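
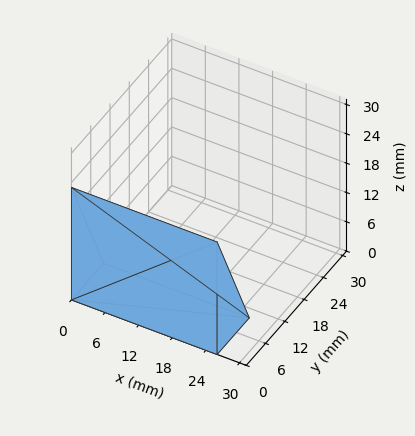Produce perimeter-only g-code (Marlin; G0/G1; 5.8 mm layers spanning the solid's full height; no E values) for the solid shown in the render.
Reading the render: the shape is a wedge (ramp): 26 × 10 mm base, rising to 23 mm along the y=0 edge and sloping linearly to z=0 at y=10 (dimensions read to the nearest mm from the axis ticks). For the g-code, the solid's height is divided into equal slices at the stated Δz and each level perimeter traced with G1 moves after a G0 lift.

; perimeter-only toolpath
G21 ; units = mm
G90 ; absolute positioning
G28 ; home
; layer 1
G0 Z5.8
G0 X0.0 Y0.0
G1 X26.0 Y0.0
G1 X26.0 Y7.5
G1 X0.0 Y7.5
G1 X0.0 Y0.0
; layer 2
G0 Z11.5
G0 X0.0 Y0.0
G1 X26.0 Y0.0
G1 X26.0 Y5.0
G1 X0.0 Y5.0
G1 X0.0 Y0.0
; layer 3
G0 Z17.2
G0 X0.0 Y0.0
G1 X26.0 Y0.0
G1 X26.0 Y2.5
G1 X0.0 Y2.5
G1 X0.0 Y0.0
M2 ; end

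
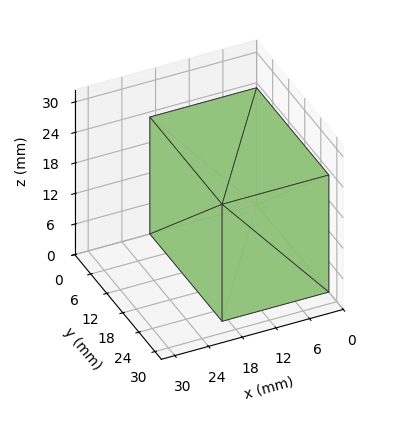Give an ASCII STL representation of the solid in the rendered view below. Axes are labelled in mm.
Reading the render: the shape is a rectangular box, roughly 19 × 27 mm footprint and 23 mm tall (dimensions read to the nearest mm from the axis ticks). For the STL, each face is triangulated and given an outward normal.

solid part
  facet normal 0.0000 0.0000 -1.0000
    outer loop
      vertex 19.0 27.0 0.0
      vertex 19.0 0.0 0.0
      vertex 0.0 0.0 0.0
    endloop
  endfacet
  facet normal 0.0000 0.0000 -1.0000
    outer loop
      vertex 0.0 27.0 0.0
      vertex 19.0 27.0 0.0
      vertex 0.0 0.0 0.0
    endloop
  endfacet
  facet normal 0.0000 0.0000 1.0000
    outer loop
      vertex 0.0 0.0 23.0
      vertex 19.0 0.0 23.0
      vertex 19.0 27.0 23.0
    endloop
  endfacet
  facet normal 0.0000 0.0000 1.0000
    outer loop
      vertex 0.0 0.0 23.0
      vertex 19.0 27.0 23.0
      vertex 0.0 27.0 23.0
    endloop
  endfacet
  facet normal 0.0000 -1.0000 0.0000
    outer loop
      vertex 0.0 0.0 0.0
      vertex 19.0 0.0 0.0
      vertex 19.0 0.0 23.0
    endloop
  endfacet
  facet normal 0.0000 -1.0000 0.0000
    outer loop
      vertex 0.0 0.0 0.0
      vertex 19.0 0.0 23.0
      vertex 0.0 0.0 23.0
    endloop
  endfacet
  facet normal 0.0000 1.0000 0.0000
    outer loop
      vertex 19.0 27.0 23.0
      vertex 19.0 27.0 0.0
      vertex 0.0 27.0 0.0
    endloop
  endfacet
  facet normal 0.0000 1.0000 0.0000
    outer loop
      vertex 0.0 27.0 23.0
      vertex 19.0 27.0 23.0
      vertex 0.0 27.0 0.0
    endloop
  endfacet
  facet normal -1.0000 0.0000 0.0000
    outer loop
      vertex 0.0 27.0 23.0
      vertex 0.0 27.0 0.0
      vertex 0.0 0.0 0.0
    endloop
  endfacet
  facet normal -1.0000 0.0000 0.0000
    outer loop
      vertex 0.0 0.0 23.0
      vertex 0.0 27.0 23.0
      vertex 0.0 0.0 0.0
    endloop
  endfacet
  facet normal 1.0000 0.0000 0.0000
    outer loop
      vertex 19.0 0.0 0.0
      vertex 19.0 27.0 0.0
      vertex 19.0 27.0 23.0
    endloop
  endfacet
  facet normal 1.0000 0.0000 0.0000
    outer loop
      vertex 19.0 0.0 0.0
      vertex 19.0 27.0 23.0
      vertex 19.0 0.0 23.0
    endloop
  endfacet
endsolid part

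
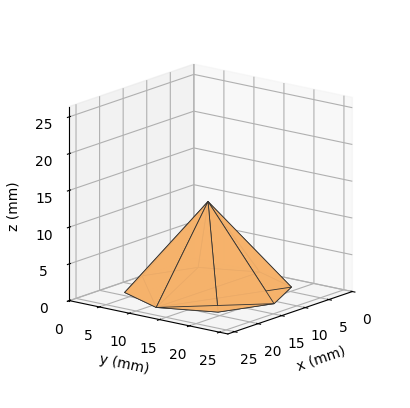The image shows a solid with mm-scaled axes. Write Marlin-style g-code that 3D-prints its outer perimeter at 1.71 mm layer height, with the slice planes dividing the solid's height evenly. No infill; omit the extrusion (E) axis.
Reading the render: the shape is a regular 8-sided pyramid, base circumscribed radius ≈ 11 mm, apex at z ≈ 12 mm (dimensions read to the nearest mm from the axis ticks). For the g-code, the solid's height is divided into equal slices at the stated Δz and each level perimeter traced with G1 moves after a G0 lift.

; perimeter-only toolpath
G21 ; units = mm
G90 ; absolute positioning
G28 ; home
; layer 1
G0 Z1.71
G0 X20.43 Y11.00
G1 X17.67 Y17.67
G1 X11.00 Y20.43
G1 X4.33 Y17.67
G1 X1.57 Y11.00
G1 X4.33 Y4.33
G1 X11.00 Y1.57
G1 X17.67 Y4.33
G1 X20.43 Y11.00
; layer 2
G0 Z3.43
G0 X18.86 Y11.00
G1 X16.56 Y16.56
G1 X11.00 Y18.86
G1 X5.44 Y16.56
G1 X3.14 Y11.00
G1 X5.44 Y5.44
G1 X11.00 Y3.14
G1 X16.56 Y5.44
G1 X18.86 Y11.00
; layer 3
G0 Z5.14
G0 X17.29 Y11.00
G1 X15.45 Y15.45
G1 X11.00 Y17.29
G1 X6.55 Y15.45
G1 X4.71 Y11.00
G1 X6.55 Y6.55
G1 X11.00 Y4.71
G1 X15.45 Y6.55
G1 X17.29 Y11.00
; layer 4
G0 Z6.86
G0 X15.71 Y11.00
G1 X14.33 Y14.33
G1 X11.00 Y15.71
G1 X7.67 Y14.33
G1 X6.29 Y11.00
G1 X7.67 Y7.67
G1 X11.00 Y6.29
G1 X14.33 Y7.67
G1 X15.71 Y11.00
; layer 5
G0 Z8.57
G0 X14.14 Y11.00
G1 X13.22 Y13.22
G1 X11.00 Y14.14
G1 X8.78 Y13.22
G1 X7.86 Y11.00
G1 X8.78 Y8.78
G1 X11.00 Y7.86
G1 X13.22 Y8.78
G1 X14.14 Y11.00
; layer 6
G0 Z10.29
G0 X12.57 Y11.00
G1 X12.11 Y12.11
G1 X11.00 Y12.57
G1 X9.89 Y12.11
G1 X9.43 Y11.00
G1 X9.89 Y9.89
G1 X11.00 Y9.43
G1 X12.11 Y9.89
G1 X12.57 Y11.00
M2 ; end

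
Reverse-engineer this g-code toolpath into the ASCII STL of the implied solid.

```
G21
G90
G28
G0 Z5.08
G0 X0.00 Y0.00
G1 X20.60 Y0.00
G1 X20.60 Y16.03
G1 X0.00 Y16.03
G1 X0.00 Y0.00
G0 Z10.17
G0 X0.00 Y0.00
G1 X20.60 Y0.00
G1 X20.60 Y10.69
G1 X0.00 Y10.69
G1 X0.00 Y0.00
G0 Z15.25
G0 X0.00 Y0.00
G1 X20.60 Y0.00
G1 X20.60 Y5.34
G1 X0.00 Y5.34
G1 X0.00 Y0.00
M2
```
solid part
  facet normal 0.0000 0.0000 -1.0000
    outer loop
      vertex 20.60 21.37 0.00
      vertex 20.60 0.00 0.00
      vertex 0.00 0.00 0.00
    endloop
  endfacet
  facet normal 0.0000 0.0000 -1.0000
    outer loop
      vertex 0.00 21.37 0.00
      vertex 20.60 21.37 0.00
      vertex 0.00 0.00 0.00
    endloop
  endfacet
  facet normal 0.0000 -1.0000 0.0000
    outer loop
      vertex 0.00 0.00 0.00
      vertex 20.60 0.00 0.00
      vertex 20.60 0.00 20.34
    endloop
  endfacet
  facet normal 0.0000 -1.0000 0.0000
    outer loop
      vertex 0.00 0.00 0.00
      vertex 20.60 0.00 20.34
      vertex 0.00 0.00 20.34
    endloop
  endfacet
  facet normal 0.0000 0.6894 0.7243
    outer loop
      vertex 0.00 0.00 20.34
      vertex 20.60 0.00 20.34
      vertex 20.60 21.37 0.00
    endloop
  endfacet
  facet normal 0.0000 0.6894 0.7243
    outer loop
      vertex 0.00 0.00 20.34
      vertex 20.60 21.37 0.00
      vertex 0.00 21.37 0.00
    endloop
  endfacet
  facet normal -1.0000 0.0000 0.0000
    outer loop
      vertex 0.00 0.00 20.34
      vertex 0.00 21.37 0.00
      vertex 0.00 0.00 0.00
    endloop
  endfacet
  facet normal 1.0000 0.0000 0.0000
    outer loop
      vertex 20.60 0.00 0.00
      vertex 20.60 21.37 0.00
      vertex 20.60 0.00 20.34
    endloop
  endfacet
endsolid part

The G0 Z moves step by Δz≈5.08 mm. The G1 loops shrink linearly with z, so the solid tapers from its base footprint up to z≈20.3. Closing with a flat bottom cap and the tapered top and triangulating gives 8 facets — a wedge (ramp): 20.6 × 21.4 mm base, rising to 20.3 mm along the y=0 edge and sloping linearly to z=0 at y=21.4.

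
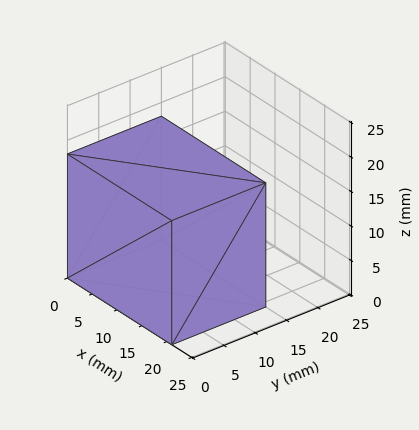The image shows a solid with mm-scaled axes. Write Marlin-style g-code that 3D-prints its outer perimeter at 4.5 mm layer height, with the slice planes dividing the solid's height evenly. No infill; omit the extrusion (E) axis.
Reading the render: the shape is a rectangular box, roughly 21 × 15 mm footprint and 18 mm tall (dimensions read to the nearest mm from the axis ticks). For the g-code, the solid's height is divided into equal slices at the stated Δz and each level perimeter traced with G1 moves after a G0 lift.

; perimeter-only toolpath
G21 ; units = mm
G90 ; absolute positioning
G28 ; home
; layer 1
G0 Z4.5
G0 X0.0 Y0.0
G1 X21.0 Y0.0
G1 X21.0 Y15.0
G1 X0.0 Y15.0
G1 X0.0 Y0.0
; layer 2
G0 Z9.0
G0 X0.0 Y0.0
G1 X21.0 Y0.0
G1 X21.0 Y15.0
G1 X0.0 Y15.0
G1 X0.0 Y0.0
; layer 3
G0 Z13.5
G0 X0.0 Y0.0
G1 X21.0 Y0.0
G1 X21.0 Y15.0
G1 X0.0 Y15.0
G1 X0.0 Y0.0
; layer 4
G0 Z18.0
G0 X0.0 Y0.0
G1 X21.0 Y0.0
G1 X21.0 Y15.0
G1 X0.0 Y15.0
G1 X0.0 Y0.0
M2 ; end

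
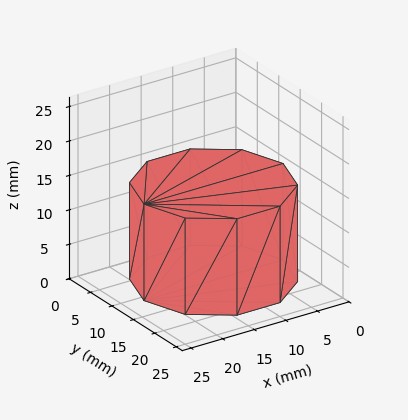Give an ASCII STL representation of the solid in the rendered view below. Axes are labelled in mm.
Reading the render: the shape is a regular 10-sided prism (a cylinder approximated with 10 flat sides), circumscribed radius ≈ 11 mm, height ≈ 14 mm (dimensions read to the nearest mm from the axis ticks). For the STL, each face is triangulated and given an outward normal.

solid part
  facet normal 0.0000 0.0000 -1.0000
    outer loop
      vertex 14.4 21.5 0.0
      vertex 19.9 17.5 0.0
      vertex 22.0 11.0 0.0
    endloop
  endfacet
  facet normal 0.0000 0.0000 -1.0000
    outer loop
      vertex 7.6 21.5 0.0
      vertex 14.4 21.5 0.0
      vertex 22.0 11.0 0.0
    endloop
  endfacet
  facet normal 0.0000 0.0000 -1.0000
    outer loop
      vertex 2.1 17.5 0.0
      vertex 7.6 21.5 0.0
      vertex 22.0 11.0 0.0
    endloop
  endfacet
  facet normal 0.0000 0.0000 -1.0000
    outer loop
      vertex 0.0 11.0 0.0
      vertex 2.1 17.5 0.0
      vertex 22.0 11.0 0.0
    endloop
  endfacet
  facet normal 0.0000 0.0000 -1.0000
    outer loop
      vertex 2.1 4.5 0.0
      vertex 0.0 11.0 0.0
      vertex 22.0 11.0 0.0
    endloop
  endfacet
  facet normal 0.0000 0.0000 -1.0000
    outer loop
      vertex 7.6 0.5 0.0
      vertex 2.1 4.5 0.0
      vertex 22.0 11.0 0.0
    endloop
  endfacet
  facet normal 0.0000 0.0000 -1.0000
    outer loop
      vertex 14.4 0.5 0.0
      vertex 7.6 0.5 0.0
      vertex 22.0 11.0 0.0
    endloop
  endfacet
  facet normal 0.0000 0.0000 -1.0000
    outer loop
      vertex 19.9 4.5 0.0
      vertex 14.4 0.5 0.0
      vertex 22.0 11.0 0.0
    endloop
  endfacet
  facet normal 0.0000 0.0000 1.0000
    outer loop
      vertex 22.0 11.0 14.0
      vertex 19.9 17.5 14.0
      vertex 14.4 21.5 14.0
    endloop
  endfacet
  facet normal 0.0000 0.0000 1.0000
    outer loop
      vertex 22.0 11.0 14.0
      vertex 14.4 21.5 14.0
      vertex 7.6 21.5 14.0
    endloop
  endfacet
  facet normal 0.0000 0.0000 1.0000
    outer loop
      vertex 22.0 11.0 14.0
      vertex 7.6 21.5 14.0
      vertex 2.1 17.5 14.0
    endloop
  endfacet
  facet normal 0.0000 0.0000 1.0000
    outer loop
      vertex 22.0 11.0 14.0
      vertex 2.1 17.5 14.0
      vertex 0.0 11.0 14.0
    endloop
  endfacet
  facet normal 0.0000 0.0000 1.0000
    outer loop
      vertex 22.0 11.0 14.0
      vertex 0.0 11.0 14.0
      vertex 2.1 4.5 14.0
    endloop
  endfacet
  facet normal 0.0000 0.0000 1.0000
    outer loop
      vertex 22.0 11.0 14.0
      vertex 2.1 4.5 14.0
      vertex 7.6 0.5 14.0
    endloop
  endfacet
  facet normal 0.0000 0.0000 1.0000
    outer loop
      vertex 22.0 11.0 14.0
      vertex 7.6 0.5 14.0
      vertex 14.4 0.5 14.0
    endloop
  endfacet
  facet normal 0.0000 0.0000 1.0000
    outer loop
      vertex 22.0 11.0 14.0
      vertex 14.4 0.5 14.0
      vertex 19.9 4.5 14.0
    endloop
  endfacet
  facet normal 0.9516 0.3074 0.0000
    outer loop
      vertex 22.0 11.0 0.0
      vertex 19.9 17.5 0.0
      vertex 19.9 17.5 14.0
    endloop
  endfacet
  facet normal 0.9516 0.3074 0.0000
    outer loop
      vertex 22.0 11.0 0.0
      vertex 19.9 17.5 14.0
      vertex 22.0 11.0 14.0
    endloop
  endfacet
  facet normal 0.5882 0.8087 0.0000
    outer loop
      vertex 19.9 17.5 0.0
      vertex 14.4 21.5 0.0
      vertex 14.4 21.5 14.0
    endloop
  endfacet
  facet normal 0.5882 0.8087 0.0000
    outer loop
      vertex 19.9 17.5 0.0
      vertex 14.4 21.5 14.0
      vertex 19.9 17.5 14.0
    endloop
  endfacet
  facet normal 0.0000 1.0000 0.0000
    outer loop
      vertex 14.4 21.5 0.0
      vertex 7.6 21.5 0.0
      vertex 7.6 21.5 14.0
    endloop
  endfacet
  facet normal 0.0000 1.0000 0.0000
    outer loop
      vertex 14.4 21.5 0.0
      vertex 7.6 21.5 14.0
      vertex 14.4 21.5 14.0
    endloop
  endfacet
  facet normal -0.5882 0.8087 0.0000
    outer loop
      vertex 7.6 21.5 0.0
      vertex 2.1 17.5 0.0
      vertex 2.1 17.5 14.0
    endloop
  endfacet
  facet normal -0.5882 0.8087 0.0000
    outer loop
      vertex 7.6 21.5 0.0
      vertex 2.1 17.5 14.0
      vertex 7.6 21.5 14.0
    endloop
  endfacet
  facet normal -0.9516 0.3074 0.0000
    outer loop
      vertex 2.1 17.5 0.0
      vertex 0.0 11.0 0.0
      vertex 0.0 11.0 14.0
    endloop
  endfacet
  facet normal -0.9516 0.3074 0.0000
    outer loop
      vertex 2.1 17.5 0.0
      vertex 0.0 11.0 14.0
      vertex 2.1 17.5 14.0
    endloop
  endfacet
  facet normal -0.9516 -0.3074 0.0000
    outer loop
      vertex 0.0 11.0 0.0
      vertex 2.1 4.5 0.0
      vertex 2.1 4.5 14.0
    endloop
  endfacet
  facet normal -0.9516 -0.3074 0.0000
    outer loop
      vertex 0.0 11.0 0.0
      vertex 2.1 4.5 14.0
      vertex 0.0 11.0 14.0
    endloop
  endfacet
  facet normal -0.5882 -0.8087 0.0000
    outer loop
      vertex 2.1 4.5 0.0
      vertex 7.6 0.5 0.0
      vertex 7.6 0.5 14.0
    endloop
  endfacet
  facet normal -0.5882 -0.8087 0.0000
    outer loop
      vertex 2.1 4.5 0.0
      vertex 7.6 0.5 14.0
      vertex 2.1 4.5 14.0
    endloop
  endfacet
  facet normal 0.0000 -1.0000 0.0000
    outer loop
      vertex 7.6 0.5 0.0
      vertex 14.4 0.5 0.0
      vertex 14.4 0.5 14.0
    endloop
  endfacet
  facet normal 0.0000 -1.0000 0.0000
    outer loop
      vertex 7.6 0.5 0.0
      vertex 14.4 0.5 14.0
      vertex 7.6 0.5 14.0
    endloop
  endfacet
  facet normal 0.5882 -0.8087 0.0000
    outer loop
      vertex 14.4 0.5 0.0
      vertex 19.9 4.5 0.0
      vertex 19.9 4.5 14.0
    endloop
  endfacet
  facet normal 0.5882 -0.8087 0.0000
    outer loop
      vertex 14.4 0.5 0.0
      vertex 19.9 4.5 14.0
      vertex 14.4 0.5 14.0
    endloop
  endfacet
  facet normal 0.9516 -0.3074 0.0000
    outer loop
      vertex 19.9 4.5 0.0
      vertex 22.0 11.0 0.0
      vertex 22.0 11.0 14.0
    endloop
  endfacet
  facet normal 0.9516 -0.3074 0.0000
    outer loop
      vertex 19.9 4.5 0.0
      vertex 22.0 11.0 14.0
      vertex 19.9 4.5 14.0
    endloop
  endfacet
endsolid part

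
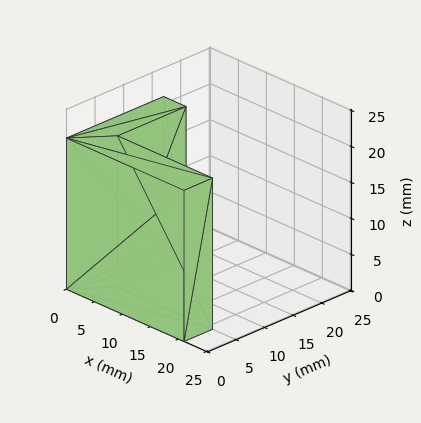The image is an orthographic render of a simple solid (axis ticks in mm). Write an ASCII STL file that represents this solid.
Reading the render: the shape is an L-shaped prism: outer 21 × 17 mm, arm thicknesses ≈ 5 mm (horizontal) and 4 mm (vertical), extruded 21 mm in z (dimensions read to the nearest mm from the axis ticks). For the STL, each face is triangulated and given an outward normal.

solid part
  facet normal 0.0000 0.0000 -1.0000
    outer loop
      vertex 21.0 5.0 0.0
      vertex 21.0 0.0 0.0
      vertex 0.0 0.0 0.0
    endloop
  endfacet
  facet normal 0.0000 0.0000 -1.0000
    outer loop
      vertex 4.0 5.0 0.0
      vertex 21.0 5.0 0.0
      vertex 0.0 0.0 0.0
    endloop
  endfacet
  facet normal 0.0000 0.0000 -1.0000
    outer loop
      vertex 4.0 17.0 0.0
      vertex 4.0 5.0 0.0
      vertex 0.0 0.0 0.0
    endloop
  endfacet
  facet normal 0.0000 0.0000 -1.0000
    outer loop
      vertex 0.0 17.0 0.0
      vertex 4.0 17.0 0.0
      vertex 0.0 0.0 0.0
    endloop
  endfacet
  facet normal 0.0000 0.0000 1.0000
    outer loop
      vertex 0.0 0.0 21.0
      vertex 21.0 0.0 21.0
      vertex 21.0 5.0 21.0
    endloop
  endfacet
  facet normal 0.0000 0.0000 1.0000
    outer loop
      vertex 0.0 0.0 21.0
      vertex 21.0 5.0 21.0
      vertex 4.0 5.0 21.0
    endloop
  endfacet
  facet normal 0.0000 0.0000 1.0000
    outer loop
      vertex 0.0 0.0 21.0
      vertex 4.0 5.0 21.0
      vertex 4.0 17.0 21.0
    endloop
  endfacet
  facet normal 0.0000 0.0000 1.0000
    outer loop
      vertex 0.0 0.0 21.0
      vertex 4.0 17.0 21.0
      vertex 0.0 17.0 21.0
    endloop
  endfacet
  facet normal 0.0000 -1.0000 0.0000
    outer loop
      vertex 0.0 0.0 0.0
      vertex 21.0 0.0 0.0
      vertex 21.0 0.0 21.0
    endloop
  endfacet
  facet normal 0.0000 -1.0000 0.0000
    outer loop
      vertex 0.0 0.0 0.0
      vertex 21.0 0.0 21.0
      vertex 0.0 0.0 21.0
    endloop
  endfacet
  facet normal 1.0000 0.0000 0.0000
    outer loop
      vertex 21.0 0.0 0.0
      vertex 21.0 5.0 0.0
      vertex 21.0 5.0 21.0
    endloop
  endfacet
  facet normal 1.0000 0.0000 0.0000
    outer loop
      vertex 21.0 0.0 0.0
      vertex 21.0 5.0 21.0
      vertex 21.0 0.0 21.0
    endloop
  endfacet
  facet normal 0.0000 1.0000 0.0000
    outer loop
      vertex 21.0 5.0 0.0
      vertex 4.0 5.0 0.0
      vertex 4.0 5.0 21.0
    endloop
  endfacet
  facet normal 0.0000 1.0000 0.0000
    outer loop
      vertex 21.0 5.0 0.0
      vertex 4.0 5.0 21.0
      vertex 21.0 5.0 21.0
    endloop
  endfacet
  facet normal 1.0000 0.0000 0.0000
    outer loop
      vertex 4.0 5.0 0.0
      vertex 4.0 17.0 0.0
      vertex 4.0 17.0 21.0
    endloop
  endfacet
  facet normal 1.0000 0.0000 0.0000
    outer loop
      vertex 4.0 5.0 0.0
      vertex 4.0 17.0 21.0
      vertex 4.0 5.0 21.0
    endloop
  endfacet
  facet normal 0.0000 1.0000 0.0000
    outer loop
      vertex 4.0 17.0 0.0
      vertex 0.0 17.0 0.0
      vertex 0.0 17.0 21.0
    endloop
  endfacet
  facet normal 0.0000 1.0000 0.0000
    outer loop
      vertex 4.0 17.0 0.0
      vertex 0.0 17.0 21.0
      vertex 4.0 17.0 21.0
    endloop
  endfacet
  facet normal -1.0000 0.0000 0.0000
    outer loop
      vertex 0.0 17.0 0.0
      vertex 0.0 0.0 0.0
      vertex 0.0 0.0 21.0
    endloop
  endfacet
  facet normal -1.0000 0.0000 0.0000
    outer loop
      vertex 0.0 17.0 0.0
      vertex 0.0 0.0 21.0
      vertex 0.0 17.0 21.0
    endloop
  endfacet
endsolid part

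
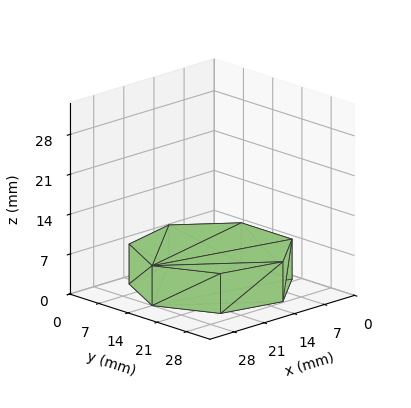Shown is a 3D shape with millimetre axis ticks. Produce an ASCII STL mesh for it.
Reading the render: the shape is a regular 7-sided prism (a cylinder approximated with 7 flat sides), circumscribed radius ≈ 14 mm, height ≈ 7 mm (dimensions read to the nearest mm from the axis ticks). For the STL, each face is triangulated and given an outward normal.

solid part
  facet normal 0.0000 0.0000 -1.0000
    outer loop
      vertex 10.88 27.65 0.00
      vertex 22.73 24.95 0.00
      vertex 28.00 14.00 0.00
    endloop
  endfacet
  facet normal 0.0000 0.0000 -1.0000
    outer loop
      vertex 1.39 20.07 0.00
      vertex 10.88 27.65 0.00
      vertex 28.00 14.00 0.00
    endloop
  endfacet
  facet normal 0.0000 0.0000 -1.0000
    outer loop
      vertex 1.39 7.93 0.00
      vertex 1.39 20.07 0.00
      vertex 28.00 14.00 0.00
    endloop
  endfacet
  facet normal 0.0000 0.0000 -1.0000
    outer loop
      vertex 10.88 0.35 0.00
      vertex 1.39 7.93 0.00
      vertex 28.00 14.00 0.00
    endloop
  endfacet
  facet normal 0.0000 0.0000 -1.0000
    outer loop
      vertex 22.73 3.05 0.00
      vertex 10.88 0.35 0.00
      vertex 28.00 14.00 0.00
    endloop
  endfacet
  facet normal 0.0000 0.0000 1.0000
    outer loop
      vertex 28.00 14.00 7.00
      vertex 22.73 24.95 7.00
      vertex 10.88 27.65 7.00
    endloop
  endfacet
  facet normal 0.0000 0.0000 1.0000
    outer loop
      vertex 28.00 14.00 7.00
      vertex 10.88 27.65 7.00
      vertex 1.39 20.07 7.00
    endloop
  endfacet
  facet normal 0.0000 0.0000 1.0000
    outer loop
      vertex 28.00 14.00 7.00
      vertex 1.39 20.07 7.00
      vertex 1.39 7.93 7.00
    endloop
  endfacet
  facet normal 0.0000 0.0000 1.0000
    outer loop
      vertex 28.00 14.00 7.00
      vertex 1.39 7.93 7.00
      vertex 10.88 0.35 7.00
    endloop
  endfacet
  facet normal 0.0000 0.0000 1.0000
    outer loop
      vertex 28.00 14.00 7.00
      vertex 10.88 0.35 7.00
      vertex 22.73 3.05 7.00
    endloop
  endfacet
  facet normal 0.9011 0.4337 0.0000
    outer loop
      vertex 28.00 14.00 0.00
      vertex 22.73 24.95 0.00
      vertex 22.73 24.95 7.00
    endloop
  endfacet
  facet normal 0.9011 0.4337 0.0000
    outer loop
      vertex 28.00 14.00 0.00
      vertex 22.73 24.95 7.00
      vertex 28.00 14.00 7.00
    endloop
  endfacet
  facet normal 0.2222 0.9750 0.0000
    outer loop
      vertex 22.73 24.95 0.00
      vertex 10.88 27.65 0.00
      vertex 10.88 27.65 7.00
    endloop
  endfacet
  facet normal 0.2222 0.9750 0.0000
    outer loop
      vertex 22.73 24.95 0.00
      vertex 10.88 27.65 7.00
      vertex 22.73 24.95 7.00
    endloop
  endfacet
  facet normal -0.6241 0.7814 0.0000
    outer loop
      vertex 10.88 27.65 0.00
      vertex 1.39 20.07 0.00
      vertex 1.39 20.07 7.00
    endloop
  endfacet
  facet normal -0.6241 0.7814 0.0000
    outer loop
      vertex 10.88 27.65 0.00
      vertex 1.39 20.07 7.00
      vertex 10.88 27.65 7.00
    endloop
  endfacet
  facet normal -1.0000 0.0000 0.0000
    outer loop
      vertex 1.39 20.07 0.00
      vertex 1.39 7.93 0.00
      vertex 1.39 7.93 7.00
    endloop
  endfacet
  facet normal -1.0000 0.0000 0.0000
    outer loop
      vertex 1.39 20.07 0.00
      vertex 1.39 7.93 7.00
      vertex 1.39 20.07 7.00
    endloop
  endfacet
  facet normal -0.6241 -0.7814 0.0000
    outer loop
      vertex 1.39 7.93 0.00
      vertex 10.88 0.35 0.00
      vertex 10.88 0.35 7.00
    endloop
  endfacet
  facet normal -0.6241 -0.7814 0.0000
    outer loop
      vertex 1.39 7.93 0.00
      vertex 10.88 0.35 7.00
      vertex 1.39 7.93 7.00
    endloop
  endfacet
  facet normal 0.2222 -0.9750 0.0000
    outer loop
      vertex 10.88 0.35 0.00
      vertex 22.73 3.05 0.00
      vertex 22.73 3.05 7.00
    endloop
  endfacet
  facet normal 0.2222 -0.9750 0.0000
    outer loop
      vertex 10.88 0.35 0.00
      vertex 22.73 3.05 7.00
      vertex 10.88 0.35 7.00
    endloop
  endfacet
  facet normal 0.9011 -0.4337 0.0000
    outer loop
      vertex 22.73 3.05 0.00
      vertex 28.00 14.00 0.00
      vertex 28.00 14.00 7.00
    endloop
  endfacet
  facet normal 0.9011 -0.4337 0.0000
    outer loop
      vertex 22.73 3.05 0.00
      vertex 28.00 14.00 7.00
      vertex 22.73 3.05 7.00
    endloop
  endfacet
endsolid part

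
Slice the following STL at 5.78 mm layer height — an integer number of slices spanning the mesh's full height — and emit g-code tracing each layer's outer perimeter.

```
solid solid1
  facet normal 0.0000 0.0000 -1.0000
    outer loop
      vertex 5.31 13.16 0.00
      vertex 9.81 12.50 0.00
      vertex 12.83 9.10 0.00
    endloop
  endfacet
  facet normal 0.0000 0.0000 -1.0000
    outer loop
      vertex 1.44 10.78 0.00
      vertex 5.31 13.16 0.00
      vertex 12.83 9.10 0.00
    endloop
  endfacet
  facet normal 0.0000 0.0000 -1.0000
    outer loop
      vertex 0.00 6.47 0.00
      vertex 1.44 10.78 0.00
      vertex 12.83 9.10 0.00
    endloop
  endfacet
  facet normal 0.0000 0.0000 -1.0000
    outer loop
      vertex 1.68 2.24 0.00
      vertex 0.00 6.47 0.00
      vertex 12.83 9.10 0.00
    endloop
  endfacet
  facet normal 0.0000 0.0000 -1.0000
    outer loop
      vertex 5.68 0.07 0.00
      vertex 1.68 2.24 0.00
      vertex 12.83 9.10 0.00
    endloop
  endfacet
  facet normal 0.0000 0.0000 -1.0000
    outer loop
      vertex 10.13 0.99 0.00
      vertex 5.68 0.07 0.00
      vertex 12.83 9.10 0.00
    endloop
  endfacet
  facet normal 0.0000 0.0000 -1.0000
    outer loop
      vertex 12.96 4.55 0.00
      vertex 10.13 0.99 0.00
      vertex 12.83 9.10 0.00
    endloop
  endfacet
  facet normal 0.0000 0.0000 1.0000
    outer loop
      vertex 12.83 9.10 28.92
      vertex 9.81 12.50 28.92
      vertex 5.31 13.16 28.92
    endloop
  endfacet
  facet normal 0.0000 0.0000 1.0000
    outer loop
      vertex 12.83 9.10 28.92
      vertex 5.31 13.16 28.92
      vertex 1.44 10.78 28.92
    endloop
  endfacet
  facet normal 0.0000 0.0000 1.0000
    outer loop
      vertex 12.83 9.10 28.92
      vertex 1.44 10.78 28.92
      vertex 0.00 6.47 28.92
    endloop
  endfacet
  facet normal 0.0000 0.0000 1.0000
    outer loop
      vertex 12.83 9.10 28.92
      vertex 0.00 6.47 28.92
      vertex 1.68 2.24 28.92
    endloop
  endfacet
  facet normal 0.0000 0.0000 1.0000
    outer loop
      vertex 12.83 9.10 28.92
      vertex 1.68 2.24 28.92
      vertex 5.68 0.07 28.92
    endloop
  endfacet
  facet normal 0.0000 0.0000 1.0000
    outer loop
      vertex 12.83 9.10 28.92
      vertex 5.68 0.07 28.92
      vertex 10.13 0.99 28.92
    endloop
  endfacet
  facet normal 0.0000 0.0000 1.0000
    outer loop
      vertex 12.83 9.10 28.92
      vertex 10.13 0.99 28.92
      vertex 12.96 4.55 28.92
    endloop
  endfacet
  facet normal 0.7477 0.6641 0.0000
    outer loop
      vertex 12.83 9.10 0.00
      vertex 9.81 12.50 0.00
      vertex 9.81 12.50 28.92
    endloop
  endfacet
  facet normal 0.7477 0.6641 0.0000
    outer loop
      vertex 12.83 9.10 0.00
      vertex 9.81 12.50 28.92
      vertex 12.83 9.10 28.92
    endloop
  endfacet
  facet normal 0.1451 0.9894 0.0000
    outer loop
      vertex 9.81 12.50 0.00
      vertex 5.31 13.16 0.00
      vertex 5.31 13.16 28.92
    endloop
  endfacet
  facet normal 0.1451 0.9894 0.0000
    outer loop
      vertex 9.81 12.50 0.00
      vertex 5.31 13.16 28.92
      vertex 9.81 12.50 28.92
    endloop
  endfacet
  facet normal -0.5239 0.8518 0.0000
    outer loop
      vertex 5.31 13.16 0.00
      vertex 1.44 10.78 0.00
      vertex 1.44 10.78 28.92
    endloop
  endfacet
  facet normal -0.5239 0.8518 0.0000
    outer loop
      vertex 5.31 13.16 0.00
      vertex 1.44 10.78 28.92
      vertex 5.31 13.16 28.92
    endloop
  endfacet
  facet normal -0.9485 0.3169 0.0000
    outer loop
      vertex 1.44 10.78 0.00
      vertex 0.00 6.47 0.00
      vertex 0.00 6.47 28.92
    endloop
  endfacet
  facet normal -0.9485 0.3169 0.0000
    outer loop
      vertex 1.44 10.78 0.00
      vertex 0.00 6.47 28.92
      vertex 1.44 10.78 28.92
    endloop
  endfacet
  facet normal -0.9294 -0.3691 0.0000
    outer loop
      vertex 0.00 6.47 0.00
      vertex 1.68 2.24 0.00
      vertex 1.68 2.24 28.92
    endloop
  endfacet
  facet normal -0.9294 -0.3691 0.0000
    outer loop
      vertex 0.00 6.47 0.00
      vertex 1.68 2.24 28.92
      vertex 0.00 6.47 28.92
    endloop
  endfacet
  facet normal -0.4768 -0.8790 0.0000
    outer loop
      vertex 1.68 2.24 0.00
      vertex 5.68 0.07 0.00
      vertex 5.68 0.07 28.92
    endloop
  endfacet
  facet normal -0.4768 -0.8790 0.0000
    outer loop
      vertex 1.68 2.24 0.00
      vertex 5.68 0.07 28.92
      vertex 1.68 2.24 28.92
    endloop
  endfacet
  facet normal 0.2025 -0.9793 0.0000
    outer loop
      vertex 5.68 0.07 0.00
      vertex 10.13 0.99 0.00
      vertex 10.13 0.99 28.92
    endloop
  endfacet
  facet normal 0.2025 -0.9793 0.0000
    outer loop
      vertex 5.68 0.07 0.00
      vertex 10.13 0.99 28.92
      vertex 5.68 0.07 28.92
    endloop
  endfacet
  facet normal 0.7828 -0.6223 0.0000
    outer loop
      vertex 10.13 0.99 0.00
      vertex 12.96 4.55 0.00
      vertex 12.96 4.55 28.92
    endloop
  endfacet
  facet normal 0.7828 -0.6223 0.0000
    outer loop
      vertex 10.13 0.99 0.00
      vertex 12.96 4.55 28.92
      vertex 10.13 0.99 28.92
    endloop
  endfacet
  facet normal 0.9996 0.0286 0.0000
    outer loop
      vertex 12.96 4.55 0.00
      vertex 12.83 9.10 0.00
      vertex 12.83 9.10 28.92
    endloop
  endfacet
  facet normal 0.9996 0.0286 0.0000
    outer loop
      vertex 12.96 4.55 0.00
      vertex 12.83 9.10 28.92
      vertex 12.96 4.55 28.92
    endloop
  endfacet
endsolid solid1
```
; perimeter-only toolpath
G21 ; units = mm
G90 ; absolute positioning
G28 ; home
; layer 1
G0 Z5.78
G0 X12.83 Y9.10
G1 X9.81 Y12.50
G1 X5.31 Y13.16
G1 X1.44 Y10.78
G1 X0.00 Y6.47
G1 X1.68 Y2.24
G1 X5.68 Y0.07
G1 X10.13 Y0.99
G1 X12.96 Y4.55
G1 X12.83 Y9.10
; layer 2
G0 Z11.57
G0 X12.83 Y9.10
G1 X9.81 Y12.50
G1 X5.31 Y13.16
G1 X1.44 Y10.78
G1 X0.00 Y6.47
G1 X1.68 Y2.24
G1 X5.68 Y0.07
G1 X10.13 Y0.99
G1 X12.96 Y4.55
G1 X12.83 Y9.10
; layer 3
G0 Z17.35
G0 X12.83 Y9.10
G1 X9.81 Y12.50
G1 X5.31 Y13.16
G1 X1.44 Y10.78
G1 X0.00 Y6.47
G1 X1.68 Y2.24
G1 X5.68 Y0.07
G1 X10.13 Y0.99
G1 X12.96 Y4.55
G1 X12.83 Y9.10
; layer 4
G0 Z23.14
G0 X12.83 Y9.10
G1 X9.81 Y12.50
G1 X5.31 Y13.16
G1 X1.44 Y10.78
G1 X0.00 Y6.47
G1 X1.68 Y2.24
G1 X5.68 Y0.07
G1 X10.13 Y0.99
G1 X12.96 Y4.55
G1 X12.83 Y9.10
; layer 5
G0 Z28.92
G0 X12.83 Y9.10
G1 X9.81 Y12.50
G1 X5.31 Y13.16
G1 X1.44 Y10.78
G1 X0.00 Y6.47
G1 X1.68 Y2.24
G1 X5.68 Y0.07
G1 X10.13 Y0.99
G1 X12.96 Y4.55
G1 X12.83 Y9.10
M2 ; end

The solid is a regular 9-sided prism (a cylinder approximated with 9 flat sides), circumscribed radius ≈ 6.65 mm, height ≈ 28.9 mm. Slicing at Δz = 5.78 mm — 5 equal slices spanning the solid's height, so layer i sits at z = i·h/5 — gives 5 non-empty perimeters. Each is a 9-segment closed polygon; G0 lifts to the layer z and rapids to the start vertex, then G1 traces the edges.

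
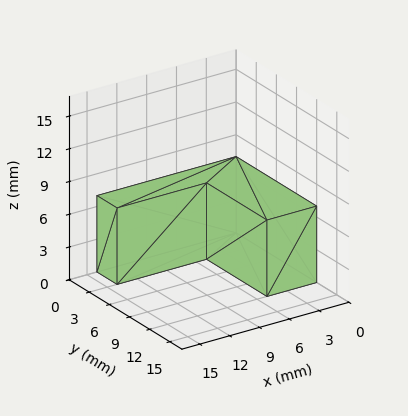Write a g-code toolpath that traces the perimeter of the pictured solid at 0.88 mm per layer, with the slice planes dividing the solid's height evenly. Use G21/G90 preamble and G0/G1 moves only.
Reading the render: the shape is an L-shaped prism: outer 14 × 12 mm, arm thicknesses ≈ 3 mm (horizontal) and 5 mm (vertical), extruded 7 mm in z (dimensions read to the nearest mm from the axis ticks). For the g-code, the solid's height is divided into equal slices at the stated Δz and each level perimeter traced with G1 moves after a G0 lift.

; perimeter-only toolpath
G21 ; units = mm
G90 ; absolute positioning
G28 ; home
; layer 1
G0 Z0.88
G0 X0.00 Y0.00
G1 X14.00 Y0.00
G1 X14.00 Y3.00
G1 X5.00 Y3.00
G1 X5.00 Y12.00
G1 X0.00 Y12.00
G1 X0.00 Y0.00
; layer 2
G0 Z1.75
G0 X0.00 Y0.00
G1 X14.00 Y0.00
G1 X14.00 Y3.00
G1 X5.00 Y3.00
G1 X5.00 Y12.00
G1 X0.00 Y12.00
G1 X0.00 Y0.00
; layer 3
G0 Z2.62
G0 X0.00 Y0.00
G1 X14.00 Y0.00
G1 X14.00 Y3.00
G1 X5.00 Y3.00
G1 X5.00 Y12.00
G1 X0.00 Y12.00
G1 X0.00 Y0.00
; layer 4
G0 Z3.50
G0 X0.00 Y0.00
G1 X14.00 Y0.00
G1 X14.00 Y3.00
G1 X5.00 Y3.00
G1 X5.00 Y12.00
G1 X0.00 Y12.00
G1 X0.00 Y0.00
; layer 5
G0 Z4.38
G0 X0.00 Y0.00
G1 X14.00 Y0.00
G1 X14.00 Y3.00
G1 X5.00 Y3.00
G1 X5.00 Y12.00
G1 X0.00 Y12.00
G1 X0.00 Y0.00
; layer 6
G0 Z5.25
G0 X0.00 Y0.00
G1 X14.00 Y0.00
G1 X14.00 Y3.00
G1 X5.00 Y3.00
G1 X5.00 Y12.00
G1 X0.00 Y12.00
G1 X0.00 Y0.00
; layer 7
G0 Z6.12
G0 X0.00 Y0.00
G1 X14.00 Y0.00
G1 X14.00 Y3.00
G1 X5.00 Y3.00
G1 X5.00 Y12.00
G1 X0.00 Y12.00
G1 X0.00 Y0.00
; layer 8
G0 Z7.00
G0 X0.00 Y0.00
G1 X14.00 Y0.00
G1 X14.00 Y3.00
G1 X5.00 Y3.00
G1 X5.00 Y12.00
G1 X0.00 Y12.00
G1 X0.00 Y0.00
M2 ; end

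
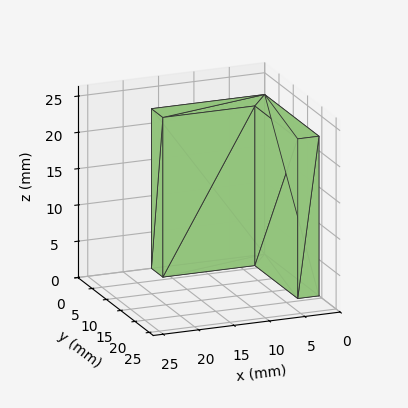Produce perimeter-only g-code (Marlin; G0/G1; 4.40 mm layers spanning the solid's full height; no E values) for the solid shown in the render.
Reading the render: the shape is an L-shaped prism: outer 16 × 19 mm, arm thicknesses ≈ 4 mm (horizontal) and 3 mm (vertical), extruded 22 mm in z (dimensions read to the nearest mm from the axis ticks). For the g-code, the solid's height is divided into equal slices at the stated Δz and each level perimeter traced with G1 moves after a G0 lift.

; perimeter-only toolpath
G21 ; units = mm
G90 ; absolute positioning
G28 ; home
; layer 1
G0 Z4.40
G0 X0.00 Y0.00
G1 X16.00 Y0.00
G1 X16.00 Y4.00
G1 X3.00 Y4.00
G1 X3.00 Y19.00
G1 X0.00 Y19.00
G1 X0.00 Y0.00
; layer 2
G0 Z8.80
G0 X0.00 Y0.00
G1 X16.00 Y0.00
G1 X16.00 Y4.00
G1 X3.00 Y4.00
G1 X3.00 Y19.00
G1 X0.00 Y19.00
G1 X0.00 Y0.00
; layer 3
G0 Z13.20
G0 X0.00 Y0.00
G1 X16.00 Y0.00
G1 X16.00 Y4.00
G1 X3.00 Y4.00
G1 X3.00 Y19.00
G1 X0.00 Y19.00
G1 X0.00 Y0.00
; layer 4
G0 Z17.60
G0 X0.00 Y0.00
G1 X16.00 Y0.00
G1 X16.00 Y4.00
G1 X3.00 Y4.00
G1 X3.00 Y19.00
G1 X0.00 Y19.00
G1 X0.00 Y0.00
; layer 5
G0 Z22.00
G0 X0.00 Y0.00
G1 X16.00 Y0.00
G1 X16.00 Y4.00
G1 X3.00 Y4.00
G1 X3.00 Y19.00
G1 X0.00 Y19.00
G1 X0.00 Y0.00
M2 ; end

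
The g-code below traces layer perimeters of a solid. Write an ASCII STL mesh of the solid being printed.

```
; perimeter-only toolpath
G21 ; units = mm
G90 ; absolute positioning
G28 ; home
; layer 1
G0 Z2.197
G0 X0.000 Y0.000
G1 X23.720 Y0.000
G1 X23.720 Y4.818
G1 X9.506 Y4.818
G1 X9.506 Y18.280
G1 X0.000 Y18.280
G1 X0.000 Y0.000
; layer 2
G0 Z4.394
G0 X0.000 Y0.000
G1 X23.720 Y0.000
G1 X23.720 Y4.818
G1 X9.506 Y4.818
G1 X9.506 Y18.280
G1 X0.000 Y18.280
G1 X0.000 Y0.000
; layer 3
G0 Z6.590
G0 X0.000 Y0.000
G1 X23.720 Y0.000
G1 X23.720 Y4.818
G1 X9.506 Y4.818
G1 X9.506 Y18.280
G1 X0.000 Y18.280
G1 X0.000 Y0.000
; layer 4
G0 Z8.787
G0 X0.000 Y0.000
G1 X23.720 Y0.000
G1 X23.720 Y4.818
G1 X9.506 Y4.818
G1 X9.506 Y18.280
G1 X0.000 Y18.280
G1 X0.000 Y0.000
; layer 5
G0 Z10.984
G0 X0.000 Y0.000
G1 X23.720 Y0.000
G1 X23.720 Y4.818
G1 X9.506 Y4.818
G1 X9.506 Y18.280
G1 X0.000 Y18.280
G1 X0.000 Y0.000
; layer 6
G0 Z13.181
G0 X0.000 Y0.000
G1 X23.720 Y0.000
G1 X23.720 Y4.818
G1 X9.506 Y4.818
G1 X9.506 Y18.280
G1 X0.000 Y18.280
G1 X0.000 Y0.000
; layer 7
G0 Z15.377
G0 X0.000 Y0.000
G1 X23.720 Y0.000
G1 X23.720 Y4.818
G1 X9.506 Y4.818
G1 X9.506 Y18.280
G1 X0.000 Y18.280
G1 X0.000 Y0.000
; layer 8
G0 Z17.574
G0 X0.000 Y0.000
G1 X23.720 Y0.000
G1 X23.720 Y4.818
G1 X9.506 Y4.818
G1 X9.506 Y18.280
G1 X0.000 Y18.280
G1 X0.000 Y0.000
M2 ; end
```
solid part
  facet normal 0.0000 0.0000 -1.0000
    outer loop
      vertex 23.720 4.818 0.000
      vertex 23.720 0.000 0.000
      vertex 0.000 0.000 0.000
    endloop
  endfacet
  facet normal 0.0000 0.0000 -1.0000
    outer loop
      vertex 9.506 4.818 0.000
      vertex 23.720 4.818 0.000
      vertex 0.000 0.000 0.000
    endloop
  endfacet
  facet normal 0.0000 0.0000 -1.0000
    outer loop
      vertex 9.506 18.280 0.000
      vertex 9.506 4.818 0.000
      vertex 0.000 0.000 0.000
    endloop
  endfacet
  facet normal 0.0000 0.0000 -1.0000
    outer loop
      vertex 0.000 18.280 0.000
      vertex 9.506 18.280 0.000
      vertex 0.000 0.000 0.000
    endloop
  endfacet
  facet normal 0.0000 0.0000 1.0000
    outer loop
      vertex 0.000 0.000 17.574
      vertex 23.720 0.000 17.574
      vertex 23.720 4.818 17.574
    endloop
  endfacet
  facet normal 0.0000 0.0000 1.0000
    outer loop
      vertex 0.000 0.000 17.574
      vertex 23.720 4.818 17.574
      vertex 9.506 4.818 17.574
    endloop
  endfacet
  facet normal 0.0000 0.0000 1.0000
    outer loop
      vertex 0.000 0.000 17.574
      vertex 9.506 4.818 17.574
      vertex 9.506 18.280 17.574
    endloop
  endfacet
  facet normal 0.0000 0.0000 1.0000
    outer loop
      vertex 0.000 0.000 17.574
      vertex 9.506 18.280 17.574
      vertex 0.000 18.280 17.574
    endloop
  endfacet
  facet normal 0.0000 -1.0000 0.0000
    outer loop
      vertex 0.000 0.000 0.000
      vertex 23.720 0.000 0.000
      vertex 23.720 0.000 17.574
    endloop
  endfacet
  facet normal 0.0000 -1.0000 0.0000
    outer loop
      vertex 0.000 0.000 0.000
      vertex 23.720 0.000 17.574
      vertex 0.000 0.000 17.574
    endloop
  endfacet
  facet normal 1.0000 0.0000 0.0000
    outer loop
      vertex 23.720 0.000 0.000
      vertex 23.720 4.818 0.000
      vertex 23.720 4.818 17.574
    endloop
  endfacet
  facet normal 1.0000 0.0000 0.0000
    outer loop
      vertex 23.720 0.000 0.000
      vertex 23.720 4.818 17.574
      vertex 23.720 0.000 17.574
    endloop
  endfacet
  facet normal 0.0000 1.0000 0.0000
    outer loop
      vertex 23.720 4.818 0.000
      vertex 9.506 4.818 0.000
      vertex 9.506 4.818 17.574
    endloop
  endfacet
  facet normal 0.0000 1.0000 0.0000
    outer loop
      vertex 23.720 4.818 0.000
      vertex 9.506 4.818 17.574
      vertex 23.720 4.818 17.574
    endloop
  endfacet
  facet normal 1.0000 0.0000 0.0000
    outer loop
      vertex 9.506 4.818 0.000
      vertex 9.506 18.280 0.000
      vertex 9.506 18.280 17.574
    endloop
  endfacet
  facet normal 1.0000 0.0000 0.0000
    outer loop
      vertex 9.506 4.818 0.000
      vertex 9.506 18.280 17.574
      vertex 9.506 4.818 17.574
    endloop
  endfacet
  facet normal 0.0000 1.0000 0.0000
    outer loop
      vertex 9.506 18.280 0.000
      vertex 0.000 18.280 0.000
      vertex 0.000 18.280 17.574
    endloop
  endfacet
  facet normal 0.0000 1.0000 0.0000
    outer loop
      vertex 9.506 18.280 0.000
      vertex 0.000 18.280 17.574
      vertex 9.506 18.280 17.574
    endloop
  endfacet
  facet normal -1.0000 0.0000 0.0000
    outer loop
      vertex 0.000 18.280 0.000
      vertex 0.000 0.000 0.000
      vertex 0.000 0.000 17.574
    endloop
  endfacet
  facet normal -1.0000 0.0000 0.0000
    outer loop
      vertex 0.000 18.280 0.000
      vertex 0.000 0.000 17.574
      vertex 0.000 18.280 17.574
    endloop
  endfacet
endsolid part

The G0 Z moves step by Δz≈2.197 mm. Every layer's G1 loop is the same polygon, so the solid is a straight extrusion of it from z=0 to z≈17.6. Closing with flat bottom and top caps and triangulating gives 20 facets — an L-shaped prism: outer 23.7 × 18.3 mm, arm thicknesses ≈ 4.82 mm (horizontal) and 9.51 mm (vertical), extruded 17.6 mm in z.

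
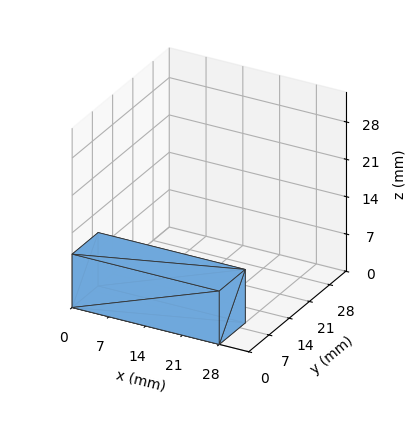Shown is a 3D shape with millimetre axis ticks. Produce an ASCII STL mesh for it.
Reading the render: the shape is a rectangular box, roughly 28 × 9 mm footprint and 10 mm tall (dimensions read to the nearest mm from the axis ticks). For the STL, each face is triangulated and given an outward normal.

solid part
  facet normal 0.0000 0.0000 -1.0000
    outer loop
      vertex 28.0 9.0 0.0
      vertex 28.0 0.0 0.0
      vertex 0.0 0.0 0.0
    endloop
  endfacet
  facet normal 0.0000 0.0000 -1.0000
    outer loop
      vertex 0.0 9.0 0.0
      vertex 28.0 9.0 0.0
      vertex 0.0 0.0 0.0
    endloop
  endfacet
  facet normal 0.0000 0.0000 1.0000
    outer loop
      vertex 0.0 0.0 10.0
      vertex 28.0 0.0 10.0
      vertex 28.0 9.0 10.0
    endloop
  endfacet
  facet normal 0.0000 0.0000 1.0000
    outer loop
      vertex 0.0 0.0 10.0
      vertex 28.0 9.0 10.0
      vertex 0.0 9.0 10.0
    endloop
  endfacet
  facet normal 0.0000 -1.0000 0.0000
    outer loop
      vertex 0.0 0.0 0.0
      vertex 28.0 0.0 0.0
      vertex 28.0 0.0 10.0
    endloop
  endfacet
  facet normal 0.0000 -1.0000 0.0000
    outer loop
      vertex 0.0 0.0 0.0
      vertex 28.0 0.0 10.0
      vertex 0.0 0.0 10.0
    endloop
  endfacet
  facet normal 0.0000 1.0000 0.0000
    outer loop
      vertex 28.0 9.0 10.0
      vertex 28.0 9.0 0.0
      vertex 0.0 9.0 0.0
    endloop
  endfacet
  facet normal 0.0000 1.0000 0.0000
    outer loop
      vertex 0.0 9.0 10.0
      vertex 28.0 9.0 10.0
      vertex 0.0 9.0 0.0
    endloop
  endfacet
  facet normal -1.0000 0.0000 0.0000
    outer loop
      vertex 0.0 9.0 10.0
      vertex 0.0 9.0 0.0
      vertex 0.0 0.0 0.0
    endloop
  endfacet
  facet normal -1.0000 0.0000 0.0000
    outer loop
      vertex 0.0 0.0 10.0
      vertex 0.0 9.0 10.0
      vertex 0.0 0.0 0.0
    endloop
  endfacet
  facet normal 1.0000 0.0000 0.0000
    outer loop
      vertex 28.0 0.0 0.0
      vertex 28.0 9.0 0.0
      vertex 28.0 9.0 10.0
    endloop
  endfacet
  facet normal 1.0000 0.0000 0.0000
    outer loop
      vertex 28.0 0.0 0.0
      vertex 28.0 9.0 10.0
      vertex 28.0 0.0 10.0
    endloop
  endfacet
endsolid part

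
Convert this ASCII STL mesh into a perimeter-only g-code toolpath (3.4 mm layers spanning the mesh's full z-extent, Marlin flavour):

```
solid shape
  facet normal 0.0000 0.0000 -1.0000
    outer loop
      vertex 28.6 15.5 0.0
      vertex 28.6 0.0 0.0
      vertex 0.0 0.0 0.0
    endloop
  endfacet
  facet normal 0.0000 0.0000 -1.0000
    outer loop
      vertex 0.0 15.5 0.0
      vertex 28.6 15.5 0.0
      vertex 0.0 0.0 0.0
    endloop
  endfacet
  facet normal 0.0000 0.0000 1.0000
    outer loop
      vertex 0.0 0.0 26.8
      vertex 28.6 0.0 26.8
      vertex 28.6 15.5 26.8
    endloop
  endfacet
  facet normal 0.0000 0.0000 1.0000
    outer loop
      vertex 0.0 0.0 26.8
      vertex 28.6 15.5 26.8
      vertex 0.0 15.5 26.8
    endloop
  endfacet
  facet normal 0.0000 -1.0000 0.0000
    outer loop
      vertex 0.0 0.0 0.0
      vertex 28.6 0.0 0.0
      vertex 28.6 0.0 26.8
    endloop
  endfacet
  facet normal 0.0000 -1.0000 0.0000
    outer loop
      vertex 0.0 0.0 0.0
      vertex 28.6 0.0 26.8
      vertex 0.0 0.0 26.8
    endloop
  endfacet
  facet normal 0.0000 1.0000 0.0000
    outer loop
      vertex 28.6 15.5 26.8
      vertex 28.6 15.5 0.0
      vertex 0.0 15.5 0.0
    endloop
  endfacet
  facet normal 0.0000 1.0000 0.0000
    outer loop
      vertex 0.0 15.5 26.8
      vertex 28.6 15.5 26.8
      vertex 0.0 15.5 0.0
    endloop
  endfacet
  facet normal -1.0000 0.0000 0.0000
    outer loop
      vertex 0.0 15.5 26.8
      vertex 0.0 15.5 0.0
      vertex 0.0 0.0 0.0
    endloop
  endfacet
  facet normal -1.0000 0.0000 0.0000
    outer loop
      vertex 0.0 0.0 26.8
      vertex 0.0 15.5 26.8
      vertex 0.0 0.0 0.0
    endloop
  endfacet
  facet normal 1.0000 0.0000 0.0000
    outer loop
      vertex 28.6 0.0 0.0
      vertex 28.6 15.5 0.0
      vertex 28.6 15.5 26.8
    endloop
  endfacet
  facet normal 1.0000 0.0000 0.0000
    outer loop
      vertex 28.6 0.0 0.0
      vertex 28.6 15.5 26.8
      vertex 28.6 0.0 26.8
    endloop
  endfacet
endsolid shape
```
; perimeter-only toolpath
G21 ; units = mm
G90 ; absolute positioning
G28 ; home
; layer 1
G0 Z3.4
G0 X0.0 Y0.0
G1 X28.6 Y0.0
G1 X28.6 Y15.5
G1 X0.0 Y15.5
G1 X0.0 Y0.0
; layer 2
G0 Z6.7
G0 X0.0 Y0.0
G1 X28.6 Y0.0
G1 X28.6 Y15.5
G1 X0.0 Y15.5
G1 X0.0 Y0.0
; layer 3
G0 Z10.1
G0 X0.0 Y0.0
G1 X28.6 Y0.0
G1 X28.6 Y15.5
G1 X0.0 Y15.5
G1 X0.0 Y0.0
; layer 4
G0 Z13.4
G0 X0.0 Y0.0
G1 X28.6 Y0.0
G1 X28.6 Y15.5
G1 X0.0 Y15.5
G1 X0.0 Y0.0
; layer 5
G0 Z16.8
G0 X0.0 Y0.0
G1 X28.6 Y0.0
G1 X28.6 Y15.5
G1 X0.0 Y15.5
G1 X0.0 Y0.0
; layer 6
G0 Z20.1
G0 X0.0 Y0.0
G1 X28.6 Y0.0
G1 X28.6 Y15.5
G1 X0.0 Y15.5
G1 X0.0 Y0.0
; layer 7
G0 Z23.4
G0 X0.0 Y0.0
G1 X28.6 Y0.0
G1 X28.6 Y15.5
G1 X0.0 Y15.5
G1 X0.0 Y0.0
; layer 8
G0 Z26.8
G0 X0.0 Y0.0
G1 X28.6 Y0.0
G1 X28.6 Y15.5
G1 X0.0 Y15.5
G1 X0.0 Y0.0
M2 ; end

The solid is a rectangular box, roughly 28.6 × 15.5 mm footprint and 26.8 mm tall. Slicing at Δz = 3.4 mm — 8 equal slices spanning the solid's height, so layer i sits at z = i·h/8 — gives 8 non-empty perimeters. Each is a 4-segment closed polygon; G0 lifts to the layer z and rapids to the start vertex, then G1 traces the edges.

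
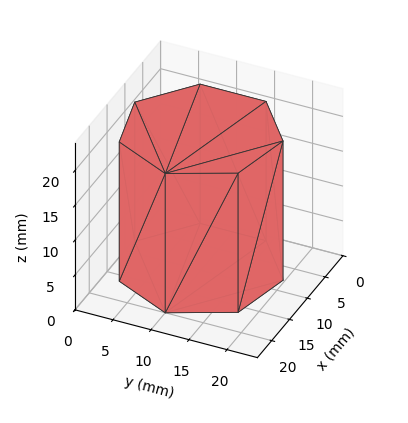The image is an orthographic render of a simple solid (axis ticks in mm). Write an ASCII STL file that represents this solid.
Reading the render: the shape is a regular 7-sided prism (a cylinder approximated with 7 flat sides), circumscribed radius ≈ 10 mm, height ≈ 20 mm (dimensions read to the nearest mm from the axis ticks). For the STL, each face is triangulated and given an outward normal.

solid part
  facet normal 0.0000 0.0000 -1.0000
    outer loop
      vertex 7.77 19.75 0.00
      vertex 16.23 17.82 0.00
      vertex 20.00 10.00 0.00
    endloop
  endfacet
  facet normal 0.0000 0.0000 -1.0000
    outer loop
      vertex 0.99 14.34 0.00
      vertex 7.77 19.75 0.00
      vertex 20.00 10.00 0.00
    endloop
  endfacet
  facet normal 0.0000 0.0000 -1.0000
    outer loop
      vertex 0.99 5.66 0.00
      vertex 0.99 14.34 0.00
      vertex 20.00 10.00 0.00
    endloop
  endfacet
  facet normal 0.0000 0.0000 -1.0000
    outer loop
      vertex 7.77 0.25 0.00
      vertex 0.99 5.66 0.00
      vertex 20.00 10.00 0.00
    endloop
  endfacet
  facet normal 0.0000 0.0000 -1.0000
    outer loop
      vertex 16.23 2.18 0.00
      vertex 7.77 0.25 0.00
      vertex 20.00 10.00 0.00
    endloop
  endfacet
  facet normal 0.0000 0.0000 1.0000
    outer loop
      vertex 20.00 10.00 20.00
      vertex 16.23 17.82 20.00
      vertex 7.77 19.75 20.00
    endloop
  endfacet
  facet normal 0.0000 0.0000 1.0000
    outer loop
      vertex 20.00 10.00 20.00
      vertex 7.77 19.75 20.00
      vertex 0.99 14.34 20.00
    endloop
  endfacet
  facet normal 0.0000 0.0000 1.0000
    outer loop
      vertex 20.00 10.00 20.00
      vertex 0.99 14.34 20.00
      vertex 0.99 5.66 20.00
    endloop
  endfacet
  facet normal 0.0000 0.0000 1.0000
    outer loop
      vertex 20.00 10.00 20.00
      vertex 0.99 5.66 20.00
      vertex 7.77 0.25 20.00
    endloop
  endfacet
  facet normal 0.0000 0.0000 1.0000
    outer loop
      vertex 20.00 10.00 20.00
      vertex 7.77 0.25 20.00
      vertex 16.23 2.18 20.00
    endloop
  endfacet
  facet normal 0.9008 0.4343 0.0000
    outer loop
      vertex 20.00 10.00 0.00
      vertex 16.23 17.82 0.00
      vertex 16.23 17.82 20.00
    endloop
  endfacet
  facet normal 0.9008 0.4343 0.0000
    outer loop
      vertex 20.00 10.00 0.00
      vertex 16.23 17.82 20.00
      vertex 20.00 10.00 20.00
    endloop
  endfacet
  facet normal 0.2224 0.9750 0.0000
    outer loop
      vertex 16.23 17.82 0.00
      vertex 7.77 19.75 0.00
      vertex 7.77 19.75 20.00
    endloop
  endfacet
  facet normal 0.2224 0.9750 0.0000
    outer loop
      vertex 16.23 17.82 0.00
      vertex 7.77 19.75 20.00
      vertex 16.23 17.82 20.00
    endloop
  endfacet
  facet normal -0.6237 0.7817 0.0000
    outer loop
      vertex 7.77 19.75 0.00
      vertex 0.99 14.34 0.00
      vertex 0.99 14.34 20.00
    endloop
  endfacet
  facet normal -0.6237 0.7817 0.0000
    outer loop
      vertex 7.77 19.75 0.00
      vertex 0.99 14.34 20.00
      vertex 7.77 19.75 20.00
    endloop
  endfacet
  facet normal -1.0000 0.0000 0.0000
    outer loop
      vertex 0.99 14.34 0.00
      vertex 0.99 5.66 0.00
      vertex 0.99 5.66 20.00
    endloop
  endfacet
  facet normal -1.0000 0.0000 0.0000
    outer loop
      vertex 0.99 14.34 0.00
      vertex 0.99 5.66 20.00
      vertex 0.99 14.34 20.00
    endloop
  endfacet
  facet normal -0.6237 -0.7817 0.0000
    outer loop
      vertex 0.99 5.66 0.00
      vertex 7.77 0.25 0.00
      vertex 7.77 0.25 20.00
    endloop
  endfacet
  facet normal -0.6237 -0.7817 0.0000
    outer loop
      vertex 0.99 5.66 0.00
      vertex 7.77 0.25 20.00
      vertex 0.99 5.66 20.00
    endloop
  endfacet
  facet normal 0.2224 -0.9750 0.0000
    outer loop
      vertex 7.77 0.25 0.00
      vertex 16.23 2.18 0.00
      vertex 16.23 2.18 20.00
    endloop
  endfacet
  facet normal 0.2224 -0.9750 0.0000
    outer loop
      vertex 7.77 0.25 0.00
      vertex 16.23 2.18 20.00
      vertex 7.77 0.25 20.00
    endloop
  endfacet
  facet normal 0.9008 -0.4343 0.0000
    outer loop
      vertex 16.23 2.18 0.00
      vertex 20.00 10.00 0.00
      vertex 20.00 10.00 20.00
    endloop
  endfacet
  facet normal 0.9008 -0.4343 0.0000
    outer loop
      vertex 16.23 2.18 0.00
      vertex 20.00 10.00 20.00
      vertex 16.23 2.18 20.00
    endloop
  endfacet
endsolid part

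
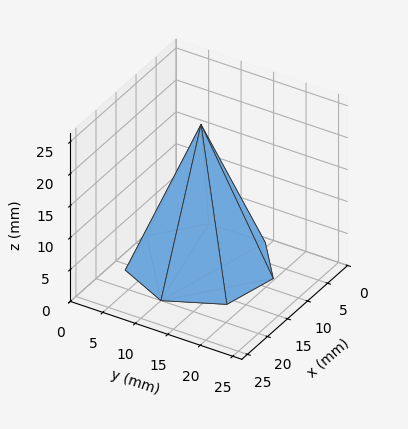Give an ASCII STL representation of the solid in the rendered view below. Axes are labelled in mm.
Reading the render: the shape is a regular 7-sided pyramid, base circumscribed radius ≈ 10 mm, apex at z ≈ 22 mm (dimensions read to the nearest mm from the axis ticks). For the STL, each face is triangulated and given an outward normal.

solid part
  facet normal 0.0000 0.0000 -1.0000
    outer loop
      vertex 7.775 19.749 0.000
      vertex 16.235 17.818 0.000
      vertex 20.000 10.000 0.000
    endloop
  endfacet
  facet normal 0.0000 0.0000 -1.0000
    outer loop
      vertex 0.990 14.339 0.000
      vertex 7.775 19.749 0.000
      vertex 20.000 10.000 0.000
    endloop
  endfacet
  facet normal 0.0000 0.0000 -1.0000
    outer loop
      vertex 0.990 5.661 0.000
      vertex 0.990 14.339 0.000
      vertex 20.000 10.000 0.000
    endloop
  endfacet
  facet normal 0.0000 0.0000 -1.0000
    outer loop
      vertex 7.775 0.251 0.000
      vertex 0.990 5.661 0.000
      vertex 20.000 10.000 0.000
    endloop
  endfacet
  facet normal 0.0000 0.0000 -1.0000
    outer loop
      vertex 16.235 2.182 0.000
      vertex 7.775 0.251 0.000
      vertex 20.000 10.000 0.000
    endloop
  endfacet
  facet normal 0.8338 0.4015 0.3790
    outer loop
      vertex 20.000 10.000 0.000
      vertex 16.235 17.818 0.000
      vertex 10.000 10.000 22.000
    endloop
  endfacet
  facet normal 0.2059 0.9022 0.3790
    outer loop
      vertex 16.235 17.818 0.000
      vertex 7.775 19.749 0.000
      vertex 10.000 10.000 22.000
    endloop
  endfacet
  facet normal -0.5769 0.7236 0.3790
    outer loop
      vertex 7.775 19.749 0.000
      vertex 0.990 14.339 0.000
      vertex 10.000 10.000 22.000
    endloop
  endfacet
  facet normal -0.9254 0.0000 0.3790
    outer loop
      vertex 0.990 14.339 0.000
      vertex 0.990 5.661 0.000
      vertex 10.000 10.000 22.000
    endloop
  endfacet
  facet normal -0.5769 -0.7236 0.3790
    outer loop
      vertex 0.990 5.661 0.000
      vertex 7.775 0.251 0.000
      vertex 10.000 10.000 22.000
    endloop
  endfacet
  facet normal 0.2059 -0.9022 0.3790
    outer loop
      vertex 7.775 0.251 0.000
      vertex 16.235 2.182 0.000
      vertex 10.000 10.000 22.000
    endloop
  endfacet
  facet normal 0.8338 -0.4015 0.3790
    outer loop
      vertex 16.235 2.182 0.000
      vertex 20.000 10.000 0.000
      vertex 10.000 10.000 22.000
    endloop
  endfacet
endsolid part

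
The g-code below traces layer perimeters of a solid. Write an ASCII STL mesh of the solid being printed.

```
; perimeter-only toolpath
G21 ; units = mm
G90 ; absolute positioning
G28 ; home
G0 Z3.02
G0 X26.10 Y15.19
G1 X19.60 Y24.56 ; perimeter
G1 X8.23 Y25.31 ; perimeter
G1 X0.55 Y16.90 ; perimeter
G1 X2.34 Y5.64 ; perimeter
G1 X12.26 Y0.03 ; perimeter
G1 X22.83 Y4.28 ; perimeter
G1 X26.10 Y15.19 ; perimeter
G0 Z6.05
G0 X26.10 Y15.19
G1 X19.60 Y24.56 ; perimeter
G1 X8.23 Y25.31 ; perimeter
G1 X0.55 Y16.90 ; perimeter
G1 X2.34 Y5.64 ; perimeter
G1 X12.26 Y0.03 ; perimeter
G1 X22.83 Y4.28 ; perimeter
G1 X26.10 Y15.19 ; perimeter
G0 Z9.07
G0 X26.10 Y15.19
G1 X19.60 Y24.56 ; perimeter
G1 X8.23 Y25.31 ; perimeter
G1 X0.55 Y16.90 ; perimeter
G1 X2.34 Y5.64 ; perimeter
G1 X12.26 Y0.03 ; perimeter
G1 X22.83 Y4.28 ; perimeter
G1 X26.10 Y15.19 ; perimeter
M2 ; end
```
solid part
  facet normal 0.0000 0.0000 -1.0000
    outer loop
      vertex 8.23 25.31 0.00
      vertex 19.60 24.56 0.00
      vertex 26.10 15.19 0.00
    endloop
  endfacet
  facet normal 0.0000 0.0000 -1.0000
    outer loop
      vertex 0.55 16.90 0.00
      vertex 8.23 25.31 0.00
      vertex 26.10 15.19 0.00
    endloop
  endfacet
  facet normal 0.0000 0.0000 -1.0000
    outer loop
      vertex 2.34 5.64 0.00
      vertex 0.55 16.90 0.00
      vertex 26.10 15.19 0.00
    endloop
  endfacet
  facet normal 0.0000 0.0000 -1.0000
    outer loop
      vertex 12.26 0.03 0.00
      vertex 2.34 5.64 0.00
      vertex 26.10 15.19 0.00
    endloop
  endfacet
  facet normal 0.0000 0.0000 -1.0000
    outer loop
      vertex 22.83 4.28 0.00
      vertex 12.26 0.03 0.00
      vertex 26.10 15.19 0.00
    endloop
  endfacet
  facet normal 0.0000 0.0000 1.0000
    outer loop
      vertex 26.10 15.19 9.07
      vertex 19.60 24.56 9.07
      vertex 8.23 25.31 9.07
    endloop
  endfacet
  facet normal 0.0000 0.0000 1.0000
    outer loop
      vertex 26.10 15.19 9.07
      vertex 8.23 25.31 9.07
      vertex 0.55 16.90 9.07
    endloop
  endfacet
  facet normal 0.0000 0.0000 1.0000
    outer loop
      vertex 26.10 15.19 9.07
      vertex 0.55 16.90 9.07
      vertex 2.34 5.64 9.07
    endloop
  endfacet
  facet normal 0.0000 0.0000 1.0000
    outer loop
      vertex 26.10 15.19 9.07
      vertex 2.34 5.64 9.07
      vertex 12.26 0.03 9.07
    endloop
  endfacet
  facet normal 0.0000 0.0000 1.0000
    outer loop
      vertex 26.10 15.19 9.07
      vertex 12.26 0.03 9.07
      vertex 22.83 4.28 9.07
    endloop
  endfacet
  facet normal 0.8217 0.5700 0.0000
    outer loop
      vertex 26.10 15.19 0.00
      vertex 19.60 24.56 0.00
      vertex 19.60 24.56 9.07
    endloop
  endfacet
  facet normal 0.8217 0.5700 0.0000
    outer loop
      vertex 26.10 15.19 0.00
      vertex 19.60 24.56 9.07
      vertex 26.10 15.19 9.07
    endloop
  endfacet
  facet normal 0.0658 0.9978 0.0000
    outer loop
      vertex 19.60 24.56 0.00
      vertex 8.23 25.31 0.00
      vertex 8.23 25.31 9.07
    endloop
  endfacet
  facet normal 0.0658 0.9978 0.0000
    outer loop
      vertex 19.60 24.56 0.00
      vertex 8.23 25.31 9.07
      vertex 19.60 24.56 9.07
    endloop
  endfacet
  facet normal -0.7384 0.6743 0.0000
    outer loop
      vertex 8.23 25.31 0.00
      vertex 0.55 16.90 0.00
      vertex 0.55 16.90 9.07
    endloop
  endfacet
  facet normal -0.7384 0.6743 0.0000
    outer loop
      vertex 8.23 25.31 0.00
      vertex 0.55 16.90 9.07
      vertex 8.23 25.31 9.07
    endloop
  endfacet
  facet normal -0.9876 -0.1570 0.0000
    outer loop
      vertex 0.55 16.90 0.00
      vertex 2.34 5.64 0.00
      vertex 2.34 5.64 9.07
    endloop
  endfacet
  facet normal -0.9876 -0.1570 0.0000
    outer loop
      vertex 0.55 16.90 0.00
      vertex 2.34 5.64 9.07
      vertex 0.55 16.90 9.07
    endloop
  endfacet
  facet normal -0.4923 -0.8704 0.0000
    outer loop
      vertex 2.34 5.64 0.00
      vertex 12.26 0.03 0.00
      vertex 12.26 0.03 9.07
    endloop
  endfacet
  facet normal -0.4923 -0.8704 0.0000
    outer loop
      vertex 2.34 5.64 0.00
      vertex 12.26 0.03 9.07
      vertex 2.34 5.64 9.07
    endloop
  endfacet
  facet normal 0.3731 -0.9278 0.0000
    outer loop
      vertex 12.26 0.03 0.00
      vertex 22.83 4.28 0.00
      vertex 22.83 4.28 9.07
    endloop
  endfacet
  facet normal 0.3731 -0.9278 0.0000
    outer loop
      vertex 12.26 0.03 0.00
      vertex 22.83 4.28 9.07
      vertex 12.26 0.03 9.07
    endloop
  endfacet
  facet normal 0.9579 -0.2871 0.0000
    outer loop
      vertex 22.83 4.28 0.00
      vertex 26.10 15.19 0.00
      vertex 26.10 15.19 9.07
    endloop
  endfacet
  facet normal 0.9579 -0.2871 0.0000
    outer loop
      vertex 22.83 4.28 0.00
      vertex 26.10 15.19 9.07
      vertex 22.83 4.28 9.07
    endloop
  endfacet
endsolid part

The G0 Z moves step by Δz≈3.02 mm. Every layer's G1 loop is the same polygon, so the solid is a straight extrusion of it from z=0 to z≈9.07. Closing with flat bottom and top caps and triangulating gives 24 facets — a regular 7-sided prism (a cylinder approximated with 7 flat sides), circumscribed radius ≈ 13.1 mm, height ≈ 9.07 mm.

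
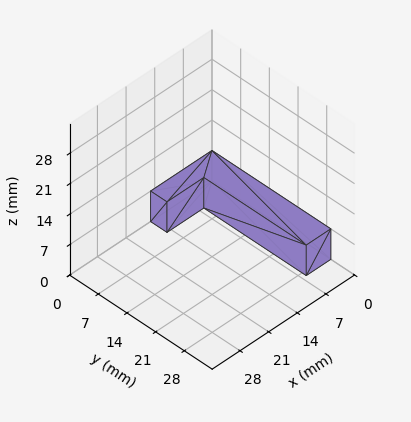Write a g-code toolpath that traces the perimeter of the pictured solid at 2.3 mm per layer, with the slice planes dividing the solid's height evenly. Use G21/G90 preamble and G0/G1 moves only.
Reading the render: the shape is an L-shaped prism: outer 15 × 29 mm, arm thicknesses ≈ 4 mm (horizontal) and 6 mm (vertical), extruded 7 mm in z (dimensions read to the nearest mm from the axis ticks). For the g-code, the solid's height is divided into equal slices at the stated Δz and each level perimeter traced with G1 moves after a G0 lift.

; perimeter-only toolpath
G21 ; units = mm
G90 ; absolute positioning
G28 ; home
; layer 1
G0 Z2.3
G0 X0.0 Y0.0
G1 X15.0 Y0.0
G1 X15.0 Y4.0
G1 X6.0 Y4.0
G1 X6.0 Y29.0
G1 X0.0 Y29.0
G1 X0.0 Y0.0
; layer 2
G0 Z4.7
G0 X0.0 Y0.0
G1 X15.0 Y0.0
G1 X15.0 Y4.0
G1 X6.0 Y4.0
G1 X6.0 Y29.0
G1 X0.0 Y29.0
G1 X0.0 Y0.0
; layer 3
G0 Z7.0
G0 X0.0 Y0.0
G1 X15.0 Y0.0
G1 X15.0 Y4.0
G1 X6.0 Y4.0
G1 X6.0 Y29.0
G1 X0.0 Y29.0
G1 X0.0 Y0.0
M2 ; end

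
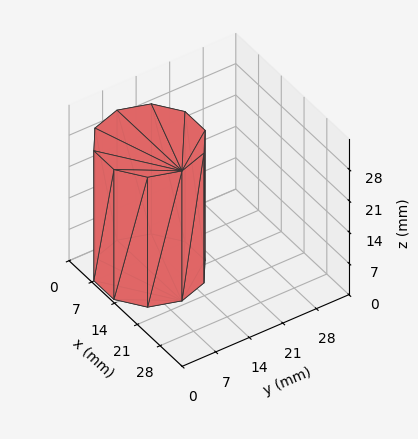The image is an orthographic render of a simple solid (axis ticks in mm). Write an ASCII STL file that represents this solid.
Reading the render: the shape is a regular 10-sided prism (a cylinder approximated with 10 flat sides), circumscribed radius ≈ 10 mm, height ≈ 29 mm (dimensions read to the nearest mm from the axis ticks). For the STL, each face is triangulated and given an outward normal.

solid part
  facet normal 0.0000 0.0000 -1.0000
    outer loop
      vertex 13.09 19.51 0.00
      vertex 18.09 15.88 0.00
      vertex 20.00 10.00 0.00
    endloop
  endfacet
  facet normal 0.0000 0.0000 -1.0000
    outer loop
      vertex 6.91 19.51 0.00
      vertex 13.09 19.51 0.00
      vertex 20.00 10.00 0.00
    endloop
  endfacet
  facet normal 0.0000 0.0000 -1.0000
    outer loop
      vertex 1.91 15.88 0.00
      vertex 6.91 19.51 0.00
      vertex 20.00 10.00 0.00
    endloop
  endfacet
  facet normal 0.0000 0.0000 -1.0000
    outer loop
      vertex 0.00 10.00 0.00
      vertex 1.91 15.88 0.00
      vertex 20.00 10.00 0.00
    endloop
  endfacet
  facet normal 0.0000 0.0000 -1.0000
    outer loop
      vertex 1.91 4.12 0.00
      vertex 0.00 10.00 0.00
      vertex 20.00 10.00 0.00
    endloop
  endfacet
  facet normal 0.0000 0.0000 -1.0000
    outer loop
      vertex 6.91 0.49 0.00
      vertex 1.91 4.12 0.00
      vertex 20.00 10.00 0.00
    endloop
  endfacet
  facet normal 0.0000 0.0000 -1.0000
    outer loop
      vertex 13.09 0.49 0.00
      vertex 6.91 0.49 0.00
      vertex 20.00 10.00 0.00
    endloop
  endfacet
  facet normal 0.0000 0.0000 -1.0000
    outer loop
      vertex 18.09 4.12 0.00
      vertex 13.09 0.49 0.00
      vertex 20.00 10.00 0.00
    endloop
  endfacet
  facet normal 0.0000 0.0000 1.0000
    outer loop
      vertex 20.00 10.00 29.00
      vertex 18.09 15.88 29.00
      vertex 13.09 19.51 29.00
    endloop
  endfacet
  facet normal 0.0000 0.0000 1.0000
    outer loop
      vertex 20.00 10.00 29.00
      vertex 13.09 19.51 29.00
      vertex 6.91 19.51 29.00
    endloop
  endfacet
  facet normal 0.0000 0.0000 1.0000
    outer loop
      vertex 20.00 10.00 29.00
      vertex 6.91 19.51 29.00
      vertex 1.91 15.88 29.00
    endloop
  endfacet
  facet normal 0.0000 0.0000 1.0000
    outer loop
      vertex 20.00 10.00 29.00
      vertex 1.91 15.88 29.00
      vertex 0.00 10.00 29.00
    endloop
  endfacet
  facet normal 0.0000 0.0000 1.0000
    outer loop
      vertex 20.00 10.00 29.00
      vertex 0.00 10.00 29.00
      vertex 1.91 4.12 29.00
    endloop
  endfacet
  facet normal 0.0000 0.0000 1.0000
    outer loop
      vertex 20.00 10.00 29.00
      vertex 1.91 4.12 29.00
      vertex 6.91 0.49 29.00
    endloop
  endfacet
  facet normal 0.0000 0.0000 1.0000
    outer loop
      vertex 20.00 10.00 29.00
      vertex 6.91 0.49 29.00
      vertex 13.09 0.49 29.00
    endloop
  endfacet
  facet normal 0.0000 0.0000 1.0000
    outer loop
      vertex 20.00 10.00 29.00
      vertex 13.09 0.49 29.00
      vertex 18.09 4.12 29.00
    endloop
  endfacet
  facet normal 0.9511 0.3089 0.0000
    outer loop
      vertex 20.00 10.00 0.00
      vertex 18.09 15.88 0.00
      vertex 18.09 15.88 29.00
    endloop
  endfacet
  facet normal 0.9511 0.3089 0.0000
    outer loop
      vertex 20.00 10.00 0.00
      vertex 18.09 15.88 29.00
      vertex 20.00 10.00 29.00
    endloop
  endfacet
  facet normal 0.5875 0.8092 0.0000
    outer loop
      vertex 18.09 15.88 0.00
      vertex 13.09 19.51 0.00
      vertex 13.09 19.51 29.00
    endloop
  endfacet
  facet normal 0.5875 0.8092 0.0000
    outer loop
      vertex 18.09 15.88 0.00
      vertex 13.09 19.51 29.00
      vertex 18.09 15.88 29.00
    endloop
  endfacet
  facet normal 0.0000 1.0000 0.0000
    outer loop
      vertex 13.09 19.51 0.00
      vertex 6.91 19.51 0.00
      vertex 6.91 19.51 29.00
    endloop
  endfacet
  facet normal 0.0000 1.0000 0.0000
    outer loop
      vertex 13.09 19.51 0.00
      vertex 6.91 19.51 29.00
      vertex 13.09 19.51 29.00
    endloop
  endfacet
  facet normal -0.5875 0.8092 0.0000
    outer loop
      vertex 6.91 19.51 0.00
      vertex 1.91 15.88 0.00
      vertex 1.91 15.88 29.00
    endloop
  endfacet
  facet normal -0.5875 0.8092 0.0000
    outer loop
      vertex 6.91 19.51 0.00
      vertex 1.91 15.88 29.00
      vertex 6.91 19.51 29.00
    endloop
  endfacet
  facet normal -0.9511 0.3089 0.0000
    outer loop
      vertex 1.91 15.88 0.00
      vertex 0.00 10.00 0.00
      vertex 0.00 10.00 29.00
    endloop
  endfacet
  facet normal -0.9511 0.3089 0.0000
    outer loop
      vertex 1.91 15.88 0.00
      vertex 0.00 10.00 29.00
      vertex 1.91 15.88 29.00
    endloop
  endfacet
  facet normal -0.9511 -0.3089 0.0000
    outer loop
      vertex 0.00 10.00 0.00
      vertex 1.91 4.12 0.00
      vertex 1.91 4.12 29.00
    endloop
  endfacet
  facet normal -0.9511 -0.3089 0.0000
    outer loop
      vertex 0.00 10.00 0.00
      vertex 1.91 4.12 29.00
      vertex 0.00 10.00 29.00
    endloop
  endfacet
  facet normal -0.5875 -0.8092 0.0000
    outer loop
      vertex 1.91 4.12 0.00
      vertex 6.91 0.49 0.00
      vertex 6.91 0.49 29.00
    endloop
  endfacet
  facet normal -0.5875 -0.8092 0.0000
    outer loop
      vertex 1.91 4.12 0.00
      vertex 6.91 0.49 29.00
      vertex 1.91 4.12 29.00
    endloop
  endfacet
  facet normal 0.0000 -1.0000 0.0000
    outer loop
      vertex 6.91 0.49 0.00
      vertex 13.09 0.49 0.00
      vertex 13.09 0.49 29.00
    endloop
  endfacet
  facet normal 0.0000 -1.0000 0.0000
    outer loop
      vertex 6.91 0.49 0.00
      vertex 13.09 0.49 29.00
      vertex 6.91 0.49 29.00
    endloop
  endfacet
  facet normal 0.5875 -0.8092 0.0000
    outer loop
      vertex 13.09 0.49 0.00
      vertex 18.09 4.12 0.00
      vertex 18.09 4.12 29.00
    endloop
  endfacet
  facet normal 0.5875 -0.8092 0.0000
    outer loop
      vertex 13.09 0.49 0.00
      vertex 18.09 4.12 29.00
      vertex 13.09 0.49 29.00
    endloop
  endfacet
  facet normal 0.9511 -0.3089 0.0000
    outer loop
      vertex 18.09 4.12 0.00
      vertex 20.00 10.00 0.00
      vertex 20.00 10.00 29.00
    endloop
  endfacet
  facet normal 0.9511 -0.3089 0.0000
    outer loop
      vertex 18.09 4.12 0.00
      vertex 20.00 10.00 29.00
      vertex 18.09 4.12 29.00
    endloop
  endfacet
endsolid part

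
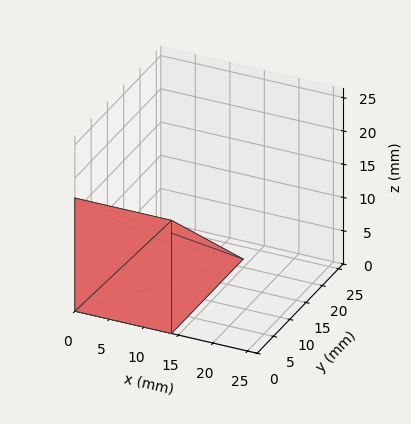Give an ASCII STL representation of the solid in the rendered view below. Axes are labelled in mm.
Reading the render: the shape is a wedge (ramp): 14 × 22 mm base, rising to 17 mm along the y=0 edge and sloping linearly to z=0 at y=22 (dimensions read to the nearest mm from the axis ticks). For the STL, each face is triangulated and given an outward normal.

solid part
  facet normal 0.0000 0.0000 -1.0000
    outer loop
      vertex 14.0 22.0 0.0
      vertex 14.0 0.0 0.0
      vertex 0.0 0.0 0.0
    endloop
  endfacet
  facet normal 0.0000 0.0000 -1.0000
    outer loop
      vertex 0.0 22.0 0.0
      vertex 14.0 22.0 0.0
      vertex 0.0 0.0 0.0
    endloop
  endfacet
  facet normal 0.0000 -1.0000 0.0000
    outer loop
      vertex 0.0 0.0 0.0
      vertex 14.0 0.0 0.0
      vertex 14.0 0.0 17.0
    endloop
  endfacet
  facet normal 0.0000 -1.0000 0.0000
    outer loop
      vertex 0.0 0.0 0.0
      vertex 14.0 0.0 17.0
      vertex 0.0 0.0 17.0
    endloop
  endfacet
  facet normal 0.0000 0.6114 0.7913
    outer loop
      vertex 0.0 0.0 17.0
      vertex 14.0 0.0 17.0
      vertex 14.0 22.0 0.0
    endloop
  endfacet
  facet normal 0.0000 0.6114 0.7913
    outer loop
      vertex 0.0 0.0 17.0
      vertex 14.0 22.0 0.0
      vertex 0.0 22.0 0.0
    endloop
  endfacet
  facet normal -1.0000 0.0000 0.0000
    outer loop
      vertex 0.0 0.0 17.0
      vertex 0.0 22.0 0.0
      vertex 0.0 0.0 0.0
    endloop
  endfacet
  facet normal 1.0000 0.0000 0.0000
    outer loop
      vertex 14.0 0.0 0.0
      vertex 14.0 22.0 0.0
      vertex 14.0 0.0 17.0
    endloop
  endfacet
endsolid part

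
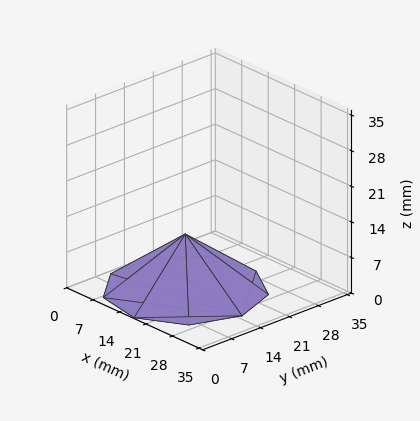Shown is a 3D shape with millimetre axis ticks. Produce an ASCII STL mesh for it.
Reading the render: the shape is a regular 9-sided pyramid, base circumscribed radius ≈ 15 mm, apex at z ≈ 11 mm (dimensions read to the nearest mm from the axis ticks). For the STL, each face is triangulated and given an outward normal.

solid part
  facet normal 0.0000 0.0000 -1.0000
    outer loop
      vertex 17.60 29.77 0.00
      vertex 26.49 24.64 0.00
      vertex 30.00 15.00 0.00
    endloop
  endfacet
  facet normal 0.0000 0.0000 -1.0000
    outer loop
      vertex 7.50 27.99 0.00
      vertex 17.60 29.77 0.00
      vertex 30.00 15.00 0.00
    endloop
  endfacet
  facet normal 0.0000 0.0000 -1.0000
    outer loop
      vertex 0.90 20.13 0.00
      vertex 7.50 27.99 0.00
      vertex 30.00 15.00 0.00
    endloop
  endfacet
  facet normal 0.0000 0.0000 -1.0000
    outer loop
      vertex 0.90 9.87 0.00
      vertex 0.90 20.13 0.00
      vertex 30.00 15.00 0.00
    endloop
  endfacet
  facet normal 0.0000 0.0000 -1.0000
    outer loop
      vertex 7.50 2.01 0.00
      vertex 0.90 9.87 0.00
      vertex 30.00 15.00 0.00
    endloop
  endfacet
  facet normal 0.0000 0.0000 -1.0000
    outer loop
      vertex 17.60 0.23 0.00
      vertex 7.50 2.01 0.00
      vertex 30.00 15.00 0.00
    endloop
  endfacet
  facet normal 0.0000 0.0000 -1.0000
    outer loop
      vertex 26.49 5.36 0.00
      vertex 17.60 0.23 0.00
      vertex 30.00 15.00 0.00
    endloop
  endfacet
  facet normal 0.5781 0.2105 0.7883
    outer loop
      vertex 30.00 15.00 0.00
      vertex 26.49 24.64 0.00
      vertex 15.00 15.00 11.00
    endloop
  endfacet
  facet normal 0.3075 0.5329 0.7883
    outer loop
      vertex 26.49 24.64 0.00
      vertex 17.60 29.77 0.00
      vertex 15.00 15.00 11.00
    endloop
  endfacet
  facet normal -0.1068 0.6059 0.7883
    outer loop
      vertex 17.60 29.77 0.00
      vertex 7.50 27.99 0.00
      vertex 15.00 15.00 11.00
    endloop
  endfacet
  facet normal -0.4711 0.3956 0.7884
    outer loop
      vertex 7.50 27.99 0.00
      vertex 0.90 20.13 0.00
      vertex 15.00 15.00 11.00
    endloop
  endfacet
  facet normal -0.6151 0.0000 0.7884
    outer loop
      vertex 0.90 20.13 0.00
      vertex 0.90 9.87 0.00
      vertex 15.00 15.00 11.00
    endloop
  endfacet
  facet normal -0.4711 -0.3956 0.7884
    outer loop
      vertex 0.90 9.87 0.00
      vertex 7.50 2.01 0.00
      vertex 15.00 15.00 11.00
    endloop
  endfacet
  facet normal -0.1068 -0.6059 0.7883
    outer loop
      vertex 7.50 2.01 0.00
      vertex 17.60 0.23 0.00
      vertex 15.00 15.00 11.00
    endloop
  endfacet
  facet normal 0.3075 -0.5329 0.7883
    outer loop
      vertex 17.60 0.23 0.00
      vertex 26.49 5.36 0.00
      vertex 15.00 15.00 11.00
    endloop
  endfacet
  facet normal 0.5781 -0.2105 0.7883
    outer loop
      vertex 26.49 5.36 0.00
      vertex 30.00 15.00 0.00
      vertex 15.00 15.00 11.00
    endloop
  endfacet
endsolid part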